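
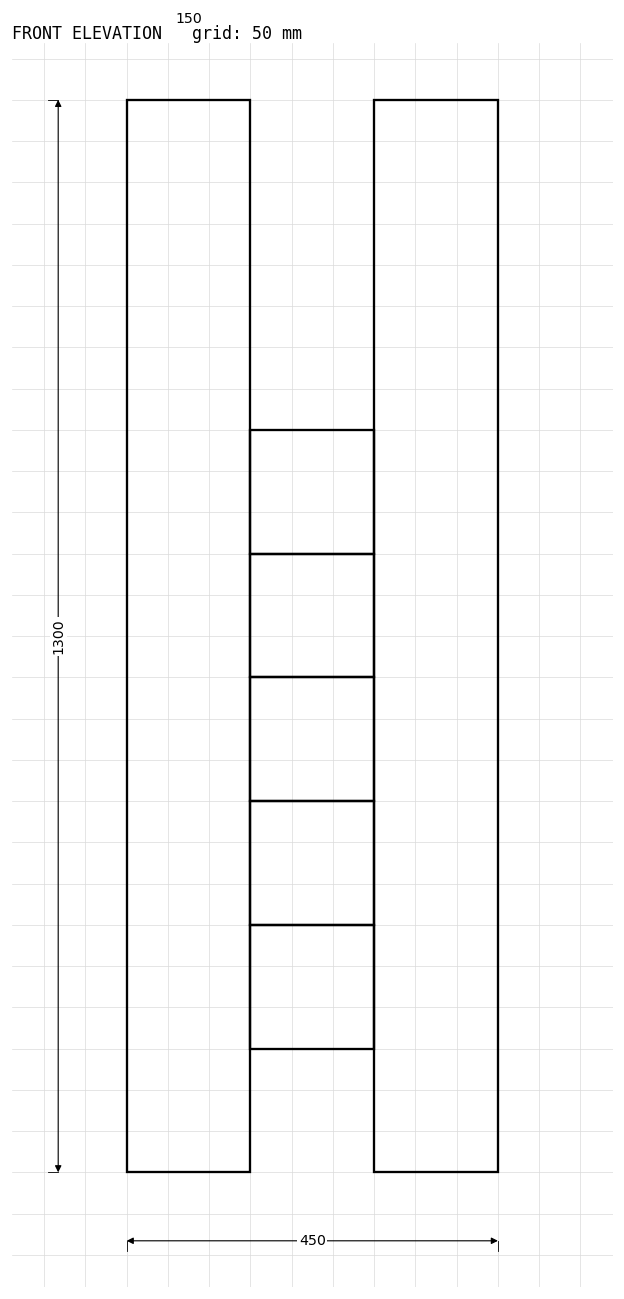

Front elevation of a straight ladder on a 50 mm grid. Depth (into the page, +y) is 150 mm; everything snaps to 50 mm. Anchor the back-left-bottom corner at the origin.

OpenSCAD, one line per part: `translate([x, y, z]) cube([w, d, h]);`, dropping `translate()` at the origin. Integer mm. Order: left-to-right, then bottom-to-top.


cube([150, 150, 1300]);
translate([150, 0, 150]) cube([150, 150, 150]);
translate([150, 0, 300]) cube([150, 150, 150]);
translate([150, 0, 450]) cube([150, 150, 150]);
translate([150, 0, 600]) cube([150, 150, 150]);
translate([150, 0, 750]) cube([150, 150, 150]);
translate([300, 0, 0]) cube([150, 150, 1300]);


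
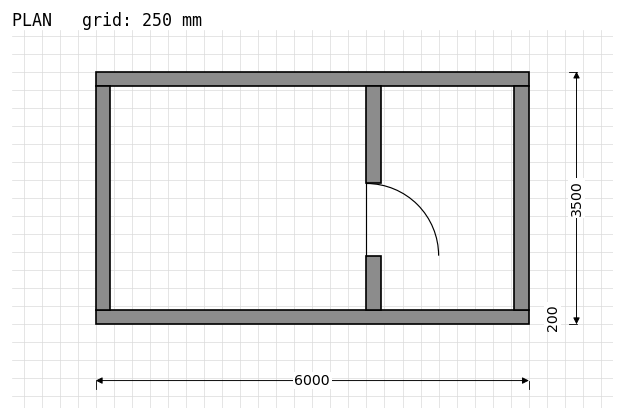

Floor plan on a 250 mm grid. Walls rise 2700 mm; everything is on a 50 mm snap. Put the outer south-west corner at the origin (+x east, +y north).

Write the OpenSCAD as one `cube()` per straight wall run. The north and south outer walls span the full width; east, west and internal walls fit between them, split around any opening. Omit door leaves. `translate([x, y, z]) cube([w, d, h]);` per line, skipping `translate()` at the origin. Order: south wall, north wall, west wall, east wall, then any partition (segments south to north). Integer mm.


cube([6000, 200, 2700]);
translate([0, 3300, 0]) cube([6000, 200, 2700]);
translate([0, 200, 0]) cube([200, 3100, 2700]);
translate([5800, 200, 0]) cube([200, 3100, 2700]);
translate([3750, 200, 0]) cube([200, 750, 2700]);
translate([3750, 1950, 0]) cube([200, 1350, 2700]);


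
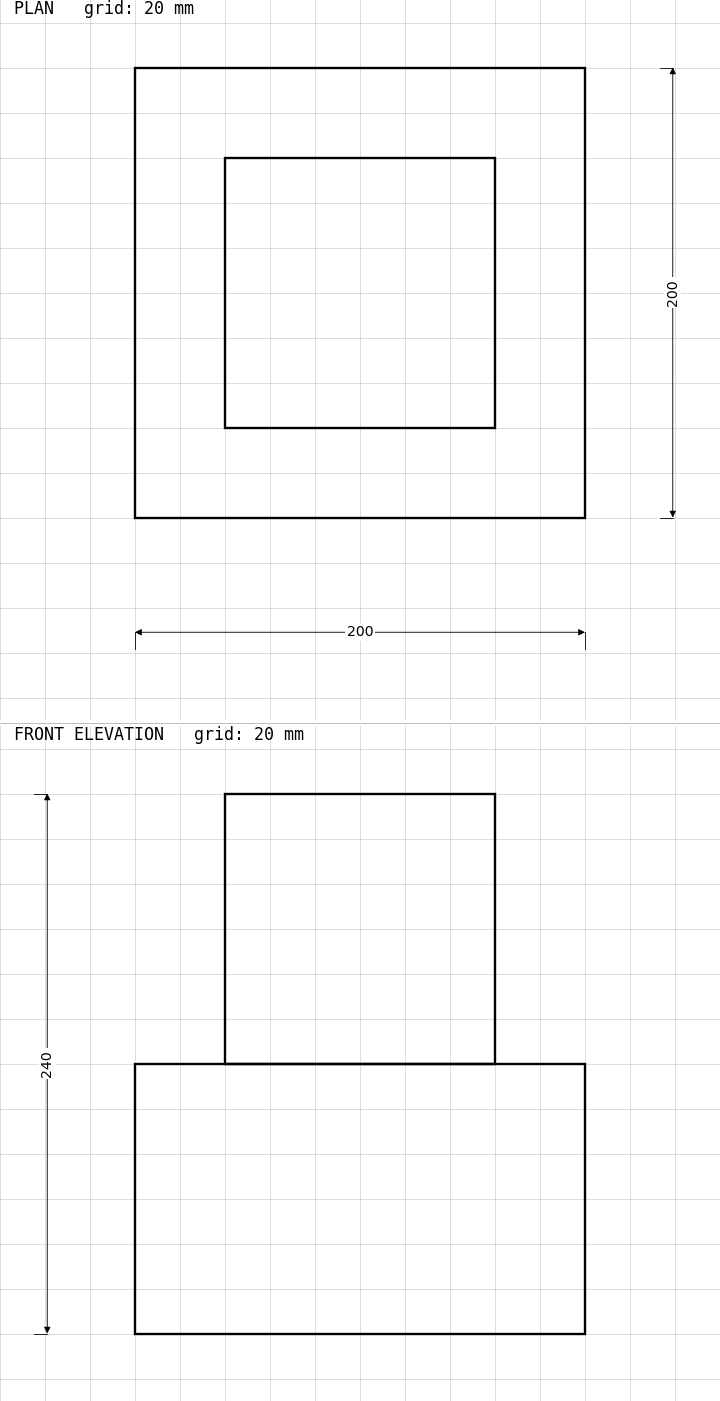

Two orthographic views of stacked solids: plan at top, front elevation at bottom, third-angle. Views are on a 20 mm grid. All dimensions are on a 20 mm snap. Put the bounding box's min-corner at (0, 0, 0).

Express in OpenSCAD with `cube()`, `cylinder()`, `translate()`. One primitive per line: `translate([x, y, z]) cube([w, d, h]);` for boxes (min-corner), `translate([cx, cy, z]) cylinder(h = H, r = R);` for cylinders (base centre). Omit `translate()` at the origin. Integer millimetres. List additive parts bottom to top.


cube([200, 200, 120]);
translate([40, 40, 120]) cube([120, 120, 120]);


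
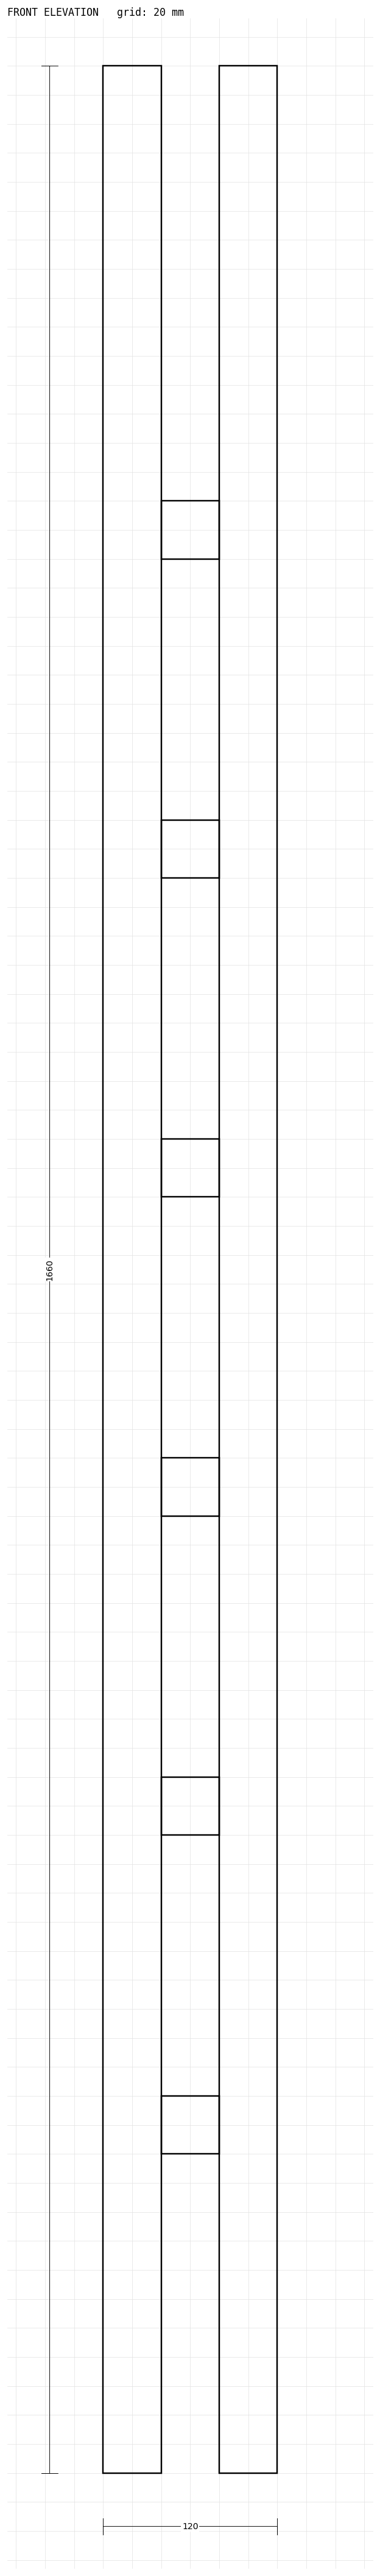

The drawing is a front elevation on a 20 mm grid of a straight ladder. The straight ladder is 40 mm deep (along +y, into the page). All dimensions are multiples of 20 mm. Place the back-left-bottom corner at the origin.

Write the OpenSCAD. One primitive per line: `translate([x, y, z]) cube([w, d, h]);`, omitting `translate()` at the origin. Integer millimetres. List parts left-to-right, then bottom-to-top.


cube([40, 40, 1660]);
translate([40, 0, 220]) cube([40, 40, 40]);
translate([40, 0, 440]) cube([40, 40, 40]);
translate([40, 0, 660]) cube([40, 40, 40]);
translate([40, 0, 880]) cube([40, 40, 40]);
translate([40, 0, 1100]) cube([40, 40, 40]);
translate([40, 0, 1320]) cube([40, 40, 40]);
translate([80, 0, 0]) cube([40, 40, 1660]);


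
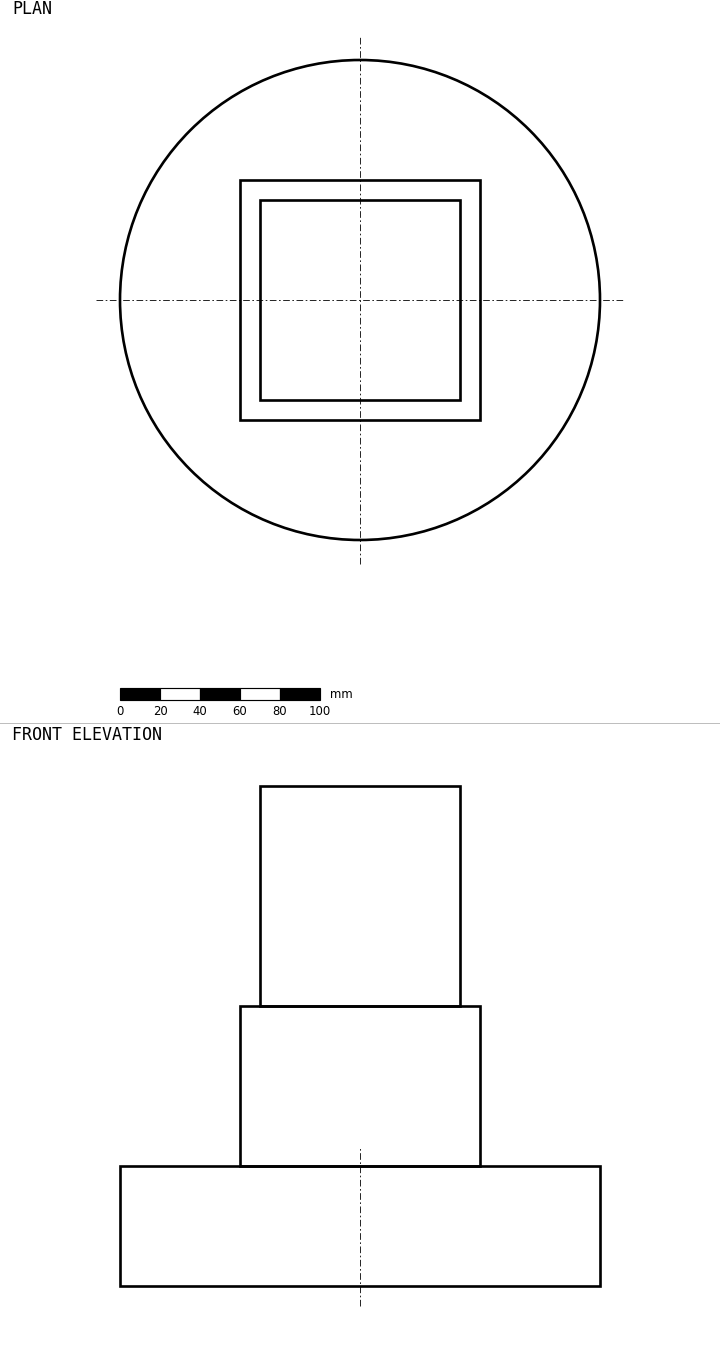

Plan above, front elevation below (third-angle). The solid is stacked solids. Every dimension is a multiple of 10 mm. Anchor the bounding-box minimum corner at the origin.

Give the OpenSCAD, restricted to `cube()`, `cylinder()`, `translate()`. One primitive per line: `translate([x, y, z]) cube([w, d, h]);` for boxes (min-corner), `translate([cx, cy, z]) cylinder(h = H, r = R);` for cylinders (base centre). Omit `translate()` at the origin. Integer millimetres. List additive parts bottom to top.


translate([120, 120, 0]) cylinder(h = 60, r = 120);
translate([60, 60, 60]) cube([120, 120, 80]);
translate([70, 70, 140]) cube([100, 100, 110]);


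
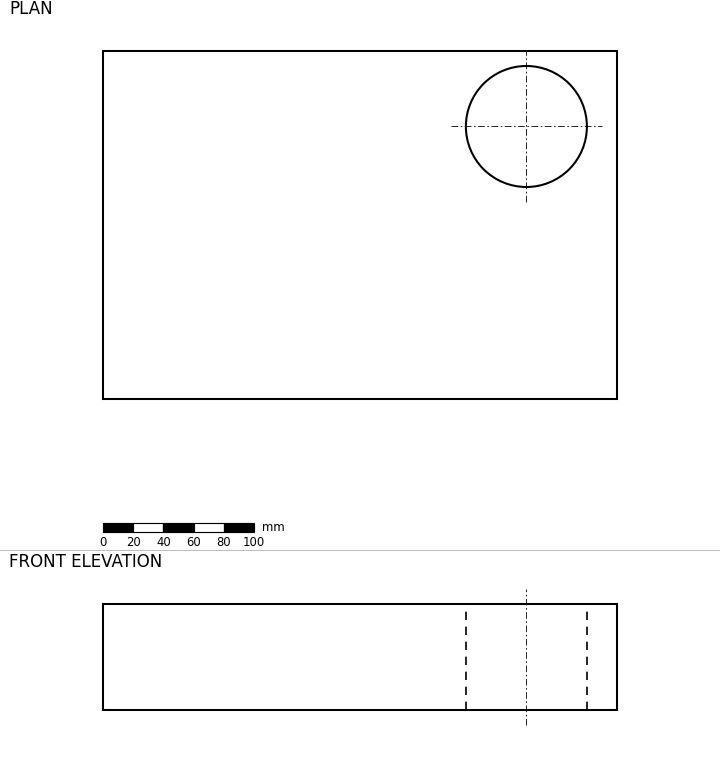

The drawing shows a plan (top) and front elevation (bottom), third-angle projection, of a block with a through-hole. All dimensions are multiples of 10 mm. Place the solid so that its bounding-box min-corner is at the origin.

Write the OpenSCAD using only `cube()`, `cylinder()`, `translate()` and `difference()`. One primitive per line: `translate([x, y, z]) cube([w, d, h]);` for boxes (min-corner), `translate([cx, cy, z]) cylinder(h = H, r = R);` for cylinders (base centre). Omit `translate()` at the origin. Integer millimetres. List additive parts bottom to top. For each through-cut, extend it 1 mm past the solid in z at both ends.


difference() {
  cube([340, 230, 70]);
  translate([280, 180, -1]) cylinder(h = 72, r = 40);
}


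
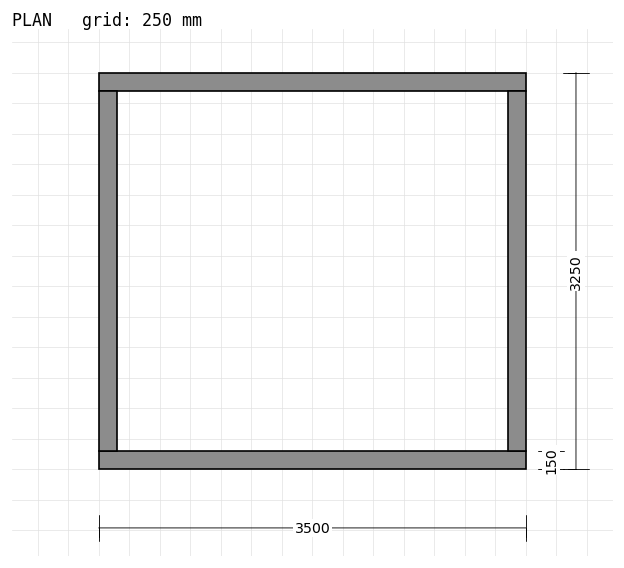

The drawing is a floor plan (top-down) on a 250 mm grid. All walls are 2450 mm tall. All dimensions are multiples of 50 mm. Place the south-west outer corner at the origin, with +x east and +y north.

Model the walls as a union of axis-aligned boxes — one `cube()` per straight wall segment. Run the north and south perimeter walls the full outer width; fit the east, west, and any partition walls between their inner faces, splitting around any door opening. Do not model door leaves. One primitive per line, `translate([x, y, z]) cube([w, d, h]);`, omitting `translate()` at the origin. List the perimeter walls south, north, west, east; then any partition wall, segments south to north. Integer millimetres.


cube([3500, 150, 2450]);
translate([0, 3100, 0]) cube([3500, 150, 2450]);
translate([0, 150, 0]) cube([150, 2950, 2450]);
translate([3350, 150, 0]) cube([150, 2950, 2450]);


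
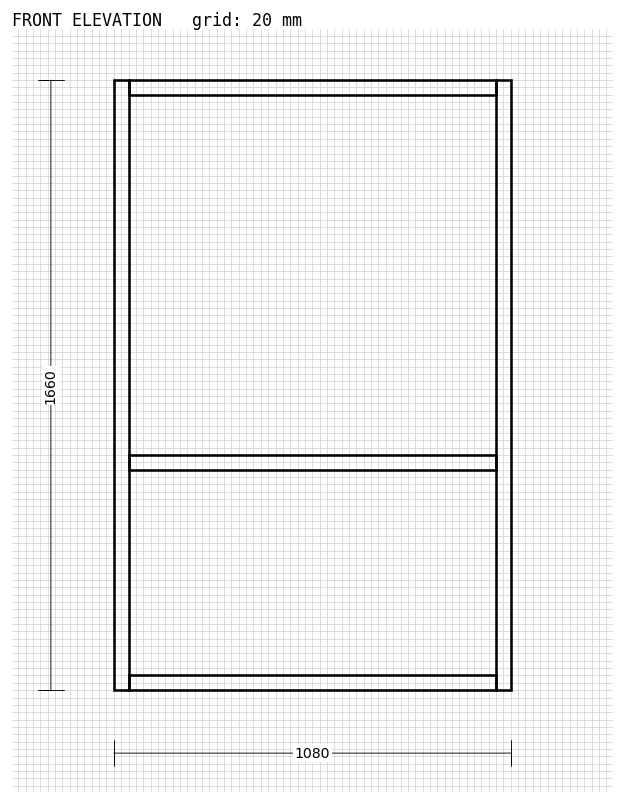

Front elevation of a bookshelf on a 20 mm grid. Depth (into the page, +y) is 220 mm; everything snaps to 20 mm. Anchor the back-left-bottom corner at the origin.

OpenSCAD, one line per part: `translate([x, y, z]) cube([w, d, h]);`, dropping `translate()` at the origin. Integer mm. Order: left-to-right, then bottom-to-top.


cube([40, 220, 1660]);
translate([40, 0, 0]) cube([1000, 220, 40]);
translate([40, 0, 600]) cube([1000, 220, 40]);
translate([40, 0, 1620]) cube([1000, 220, 40]);
translate([1040, 0, 0]) cube([40, 220, 1660]);


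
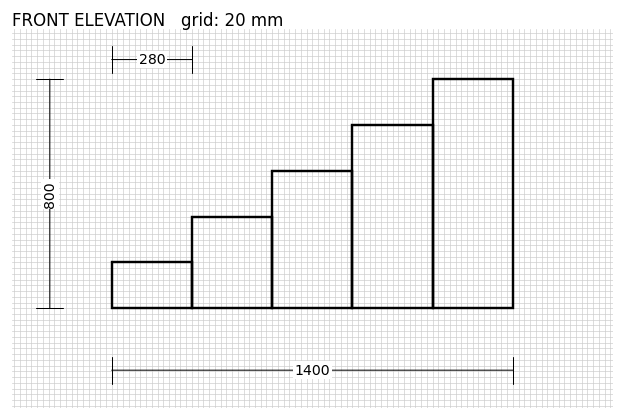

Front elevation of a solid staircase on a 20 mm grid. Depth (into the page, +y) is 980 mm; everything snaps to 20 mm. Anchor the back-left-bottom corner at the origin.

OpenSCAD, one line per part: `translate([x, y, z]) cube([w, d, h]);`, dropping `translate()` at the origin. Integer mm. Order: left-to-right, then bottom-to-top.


cube([280, 980, 160]);
translate([280, 0, 0]) cube([280, 980, 320]);
translate([560, 0, 0]) cube([280, 980, 480]);
translate([840, 0, 0]) cube([280, 980, 640]);
translate([1120, 0, 0]) cube([280, 980, 800]);


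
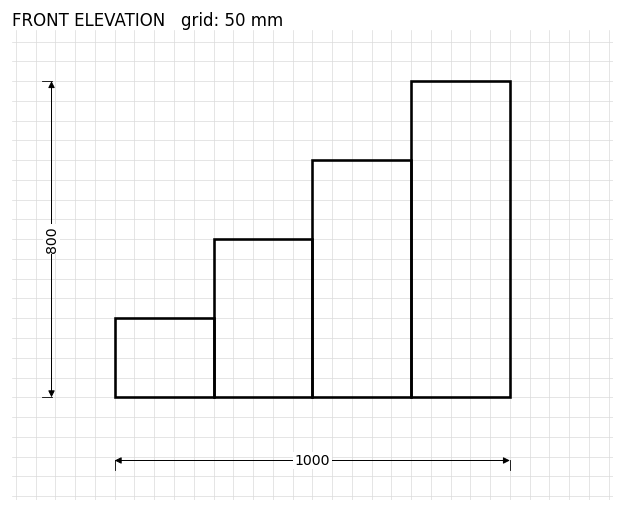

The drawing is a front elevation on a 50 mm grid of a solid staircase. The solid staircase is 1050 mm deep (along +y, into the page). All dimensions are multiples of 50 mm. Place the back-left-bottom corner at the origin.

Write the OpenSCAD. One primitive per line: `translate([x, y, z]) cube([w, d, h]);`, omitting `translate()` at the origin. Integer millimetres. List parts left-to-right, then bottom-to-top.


cube([250, 1050, 200]);
translate([250, 0, 0]) cube([250, 1050, 400]);
translate([500, 0, 0]) cube([250, 1050, 600]);
translate([750, 0, 0]) cube([250, 1050, 800]);


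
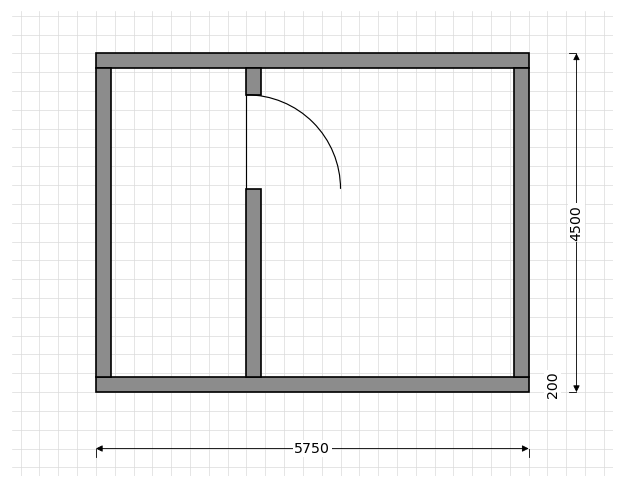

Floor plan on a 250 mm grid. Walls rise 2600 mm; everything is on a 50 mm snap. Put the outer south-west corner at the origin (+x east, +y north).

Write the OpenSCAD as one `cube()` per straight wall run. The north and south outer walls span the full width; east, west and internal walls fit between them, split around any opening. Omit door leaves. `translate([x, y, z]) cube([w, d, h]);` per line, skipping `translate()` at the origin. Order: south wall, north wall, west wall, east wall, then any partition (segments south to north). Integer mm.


cube([5750, 200, 2600]);
translate([0, 4300, 0]) cube([5750, 200, 2600]);
translate([0, 200, 0]) cube([200, 4100, 2600]);
translate([5550, 200, 0]) cube([200, 4100, 2600]);
translate([2000, 200, 0]) cube([200, 2500, 2600]);
translate([2000, 3950, 0]) cube([200, 350, 2600]);


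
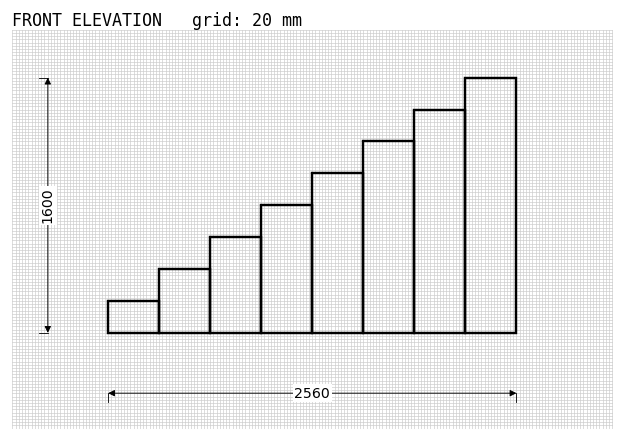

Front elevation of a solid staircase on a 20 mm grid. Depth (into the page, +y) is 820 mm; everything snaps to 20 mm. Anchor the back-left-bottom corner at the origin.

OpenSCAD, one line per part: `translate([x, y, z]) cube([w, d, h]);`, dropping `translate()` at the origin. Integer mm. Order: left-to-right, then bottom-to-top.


cube([320, 820, 200]);
translate([320, 0, 0]) cube([320, 820, 400]);
translate([640, 0, 0]) cube([320, 820, 600]);
translate([960, 0, 0]) cube([320, 820, 800]);
translate([1280, 0, 0]) cube([320, 820, 1000]);
translate([1600, 0, 0]) cube([320, 820, 1200]);
translate([1920, 0, 0]) cube([320, 820, 1400]);
translate([2240, 0, 0]) cube([320, 820, 1600]);


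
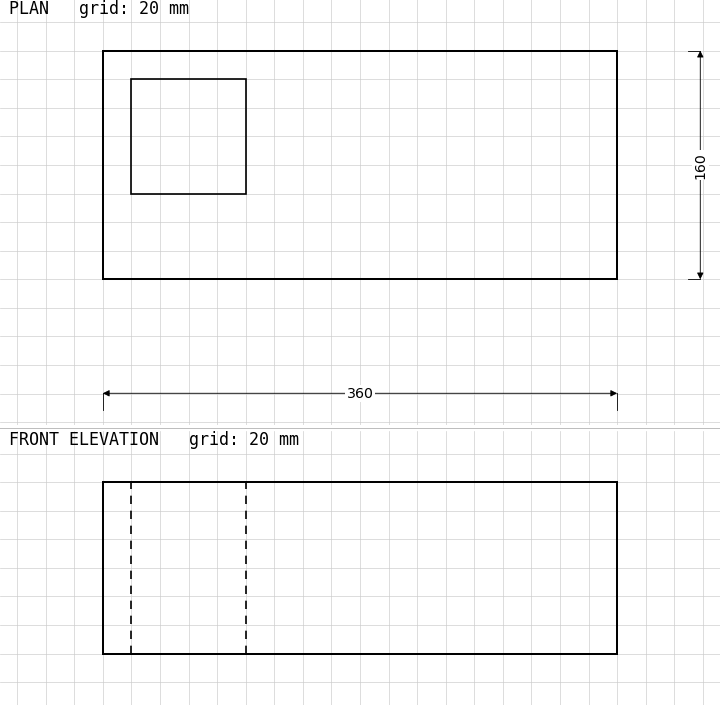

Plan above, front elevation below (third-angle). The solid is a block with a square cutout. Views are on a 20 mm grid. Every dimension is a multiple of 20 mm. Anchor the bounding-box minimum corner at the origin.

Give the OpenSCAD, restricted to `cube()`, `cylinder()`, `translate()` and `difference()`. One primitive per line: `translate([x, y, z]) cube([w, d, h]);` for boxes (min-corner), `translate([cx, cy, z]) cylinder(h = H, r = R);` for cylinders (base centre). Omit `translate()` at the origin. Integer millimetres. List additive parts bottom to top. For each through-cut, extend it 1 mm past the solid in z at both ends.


difference() {
  cube([360, 160, 120]);
  translate([20, 60, -1]) cube([80, 80, 122]);
}


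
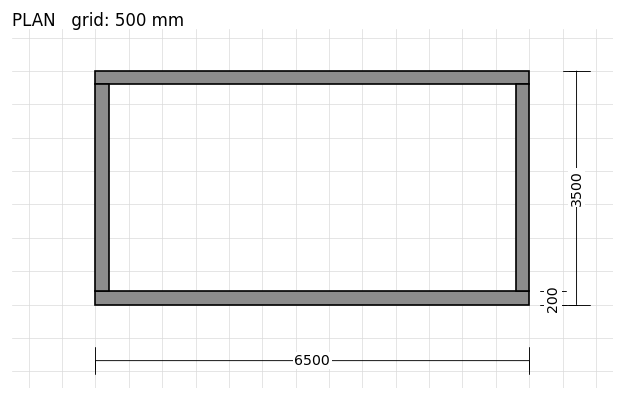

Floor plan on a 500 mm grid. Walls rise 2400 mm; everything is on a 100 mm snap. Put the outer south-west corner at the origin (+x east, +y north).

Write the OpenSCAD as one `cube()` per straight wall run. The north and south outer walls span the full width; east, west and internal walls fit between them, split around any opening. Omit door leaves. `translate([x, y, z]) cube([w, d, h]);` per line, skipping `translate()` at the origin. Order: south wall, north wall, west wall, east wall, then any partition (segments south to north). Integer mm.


cube([6500, 200, 2400]);
translate([0, 3300, 0]) cube([6500, 200, 2400]);
translate([0, 200, 0]) cube([200, 3100, 2400]);
translate([6300, 200, 0]) cube([200, 3100, 2400]);


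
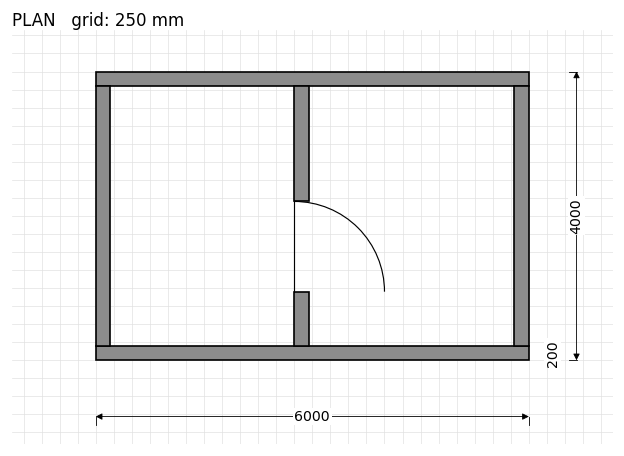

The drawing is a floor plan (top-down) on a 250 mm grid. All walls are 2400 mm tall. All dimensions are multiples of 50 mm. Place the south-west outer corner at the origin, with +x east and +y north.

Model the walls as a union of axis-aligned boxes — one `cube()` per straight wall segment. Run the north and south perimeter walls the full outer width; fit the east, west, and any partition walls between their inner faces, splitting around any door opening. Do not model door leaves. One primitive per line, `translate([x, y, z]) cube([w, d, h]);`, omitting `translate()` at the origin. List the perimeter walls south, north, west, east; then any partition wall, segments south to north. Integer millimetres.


cube([6000, 200, 2400]);
translate([0, 3800, 0]) cube([6000, 200, 2400]);
translate([0, 200, 0]) cube([200, 3600, 2400]);
translate([5800, 200, 0]) cube([200, 3600, 2400]);
translate([2750, 200, 0]) cube([200, 750, 2400]);
translate([2750, 2200, 0]) cube([200, 1600, 2400]);


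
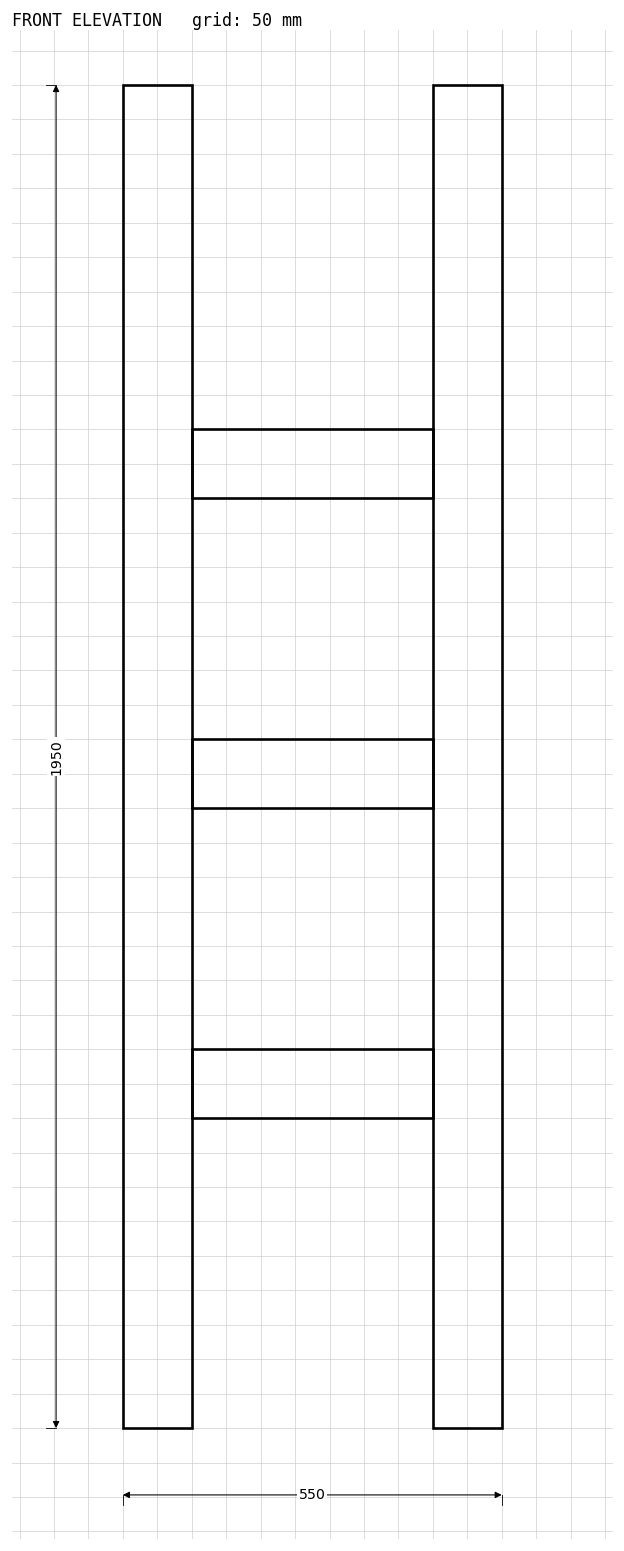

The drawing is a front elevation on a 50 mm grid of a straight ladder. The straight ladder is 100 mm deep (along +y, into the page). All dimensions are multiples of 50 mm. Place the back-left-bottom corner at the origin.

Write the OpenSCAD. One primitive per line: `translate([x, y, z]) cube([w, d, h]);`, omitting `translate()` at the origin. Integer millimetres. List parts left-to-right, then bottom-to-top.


cube([100, 100, 1950]);
translate([100, 0, 450]) cube([350, 100, 100]);
translate([100, 0, 900]) cube([350, 100, 100]);
translate([100, 0, 1350]) cube([350, 100, 100]);
translate([450, 0, 0]) cube([100, 100, 1950]);


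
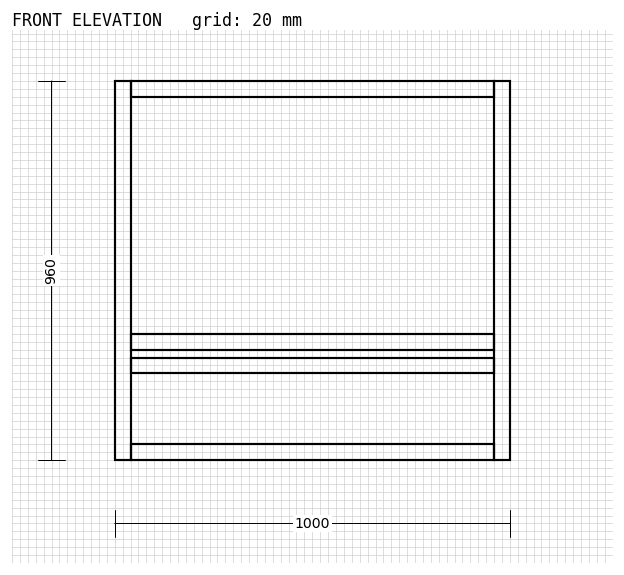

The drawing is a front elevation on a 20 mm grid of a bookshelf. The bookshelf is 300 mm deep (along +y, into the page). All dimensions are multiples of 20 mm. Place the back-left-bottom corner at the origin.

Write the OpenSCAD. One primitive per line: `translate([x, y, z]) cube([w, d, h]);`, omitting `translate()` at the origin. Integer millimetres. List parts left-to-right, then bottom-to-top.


cube([40, 300, 960]);
translate([40, 0, 0]) cube([920, 300, 40]);
translate([40, 0, 220]) cube([920, 300, 40]);
translate([40, 0, 280]) cube([920, 300, 40]);
translate([40, 0, 920]) cube([920, 300, 40]);
translate([960, 0, 0]) cube([40, 300, 960]);


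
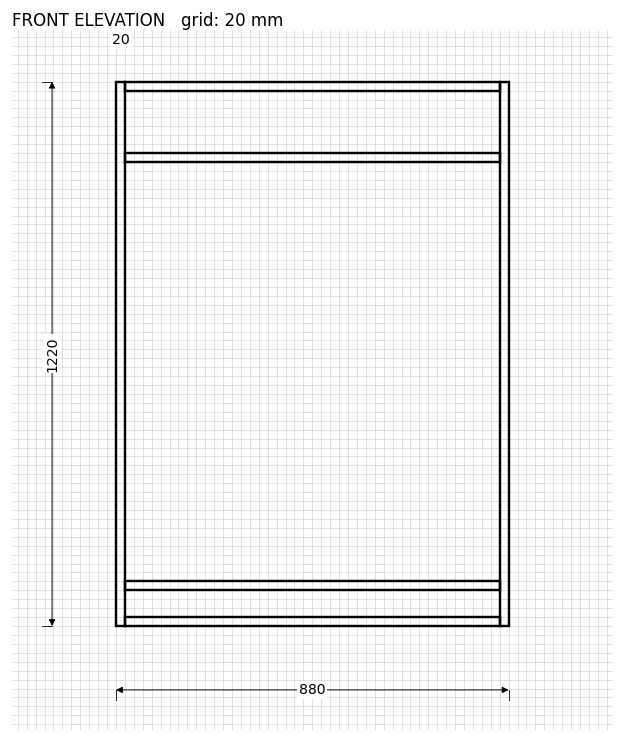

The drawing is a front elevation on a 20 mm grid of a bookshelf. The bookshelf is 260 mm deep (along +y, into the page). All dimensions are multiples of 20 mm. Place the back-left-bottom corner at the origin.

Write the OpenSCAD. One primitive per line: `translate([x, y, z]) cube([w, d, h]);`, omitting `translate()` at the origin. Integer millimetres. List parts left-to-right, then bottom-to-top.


cube([20, 260, 1220]);
translate([20, 0, 0]) cube([840, 260, 20]);
translate([20, 0, 80]) cube([840, 260, 20]);
translate([20, 0, 1040]) cube([840, 260, 20]);
translate([20, 0, 1200]) cube([840, 260, 20]);
translate([860, 0, 0]) cube([20, 260, 1220]);


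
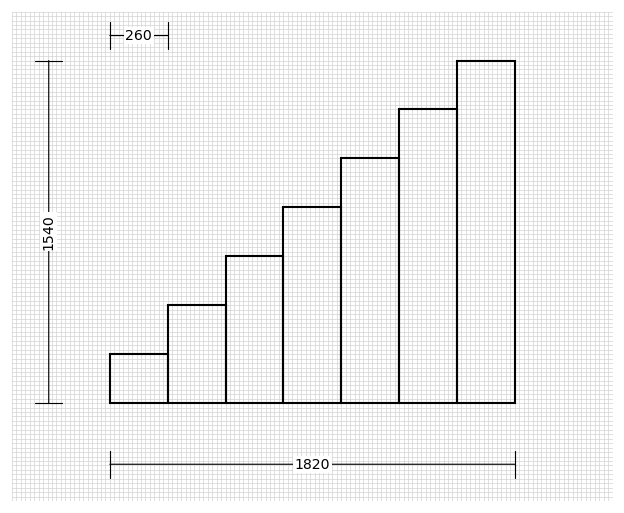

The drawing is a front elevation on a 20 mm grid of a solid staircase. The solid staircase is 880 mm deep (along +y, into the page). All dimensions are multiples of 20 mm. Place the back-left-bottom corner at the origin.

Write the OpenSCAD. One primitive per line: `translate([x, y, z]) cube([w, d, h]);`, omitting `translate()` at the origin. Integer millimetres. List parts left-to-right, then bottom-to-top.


cube([260, 880, 220]);
translate([260, 0, 0]) cube([260, 880, 440]);
translate([520, 0, 0]) cube([260, 880, 660]);
translate([780, 0, 0]) cube([260, 880, 880]);
translate([1040, 0, 0]) cube([260, 880, 1100]);
translate([1300, 0, 0]) cube([260, 880, 1320]);
translate([1560, 0, 0]) cube([260, 880, 1540]);


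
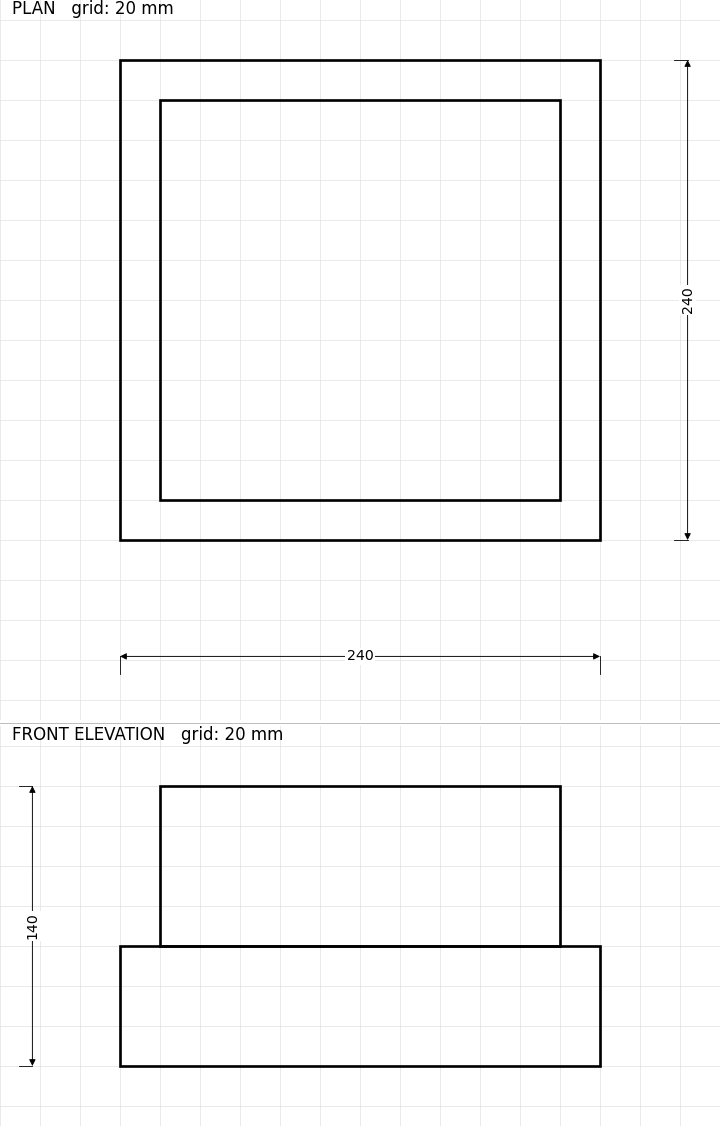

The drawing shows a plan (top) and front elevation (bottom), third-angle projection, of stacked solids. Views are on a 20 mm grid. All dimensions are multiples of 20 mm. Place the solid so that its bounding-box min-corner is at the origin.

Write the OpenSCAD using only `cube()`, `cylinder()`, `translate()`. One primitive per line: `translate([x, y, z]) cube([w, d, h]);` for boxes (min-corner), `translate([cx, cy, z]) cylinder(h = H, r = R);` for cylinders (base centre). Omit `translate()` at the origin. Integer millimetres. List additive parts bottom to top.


cube([240, 240, 60]);
translate([20, 20, 60]) cube([200, 200, 80]);


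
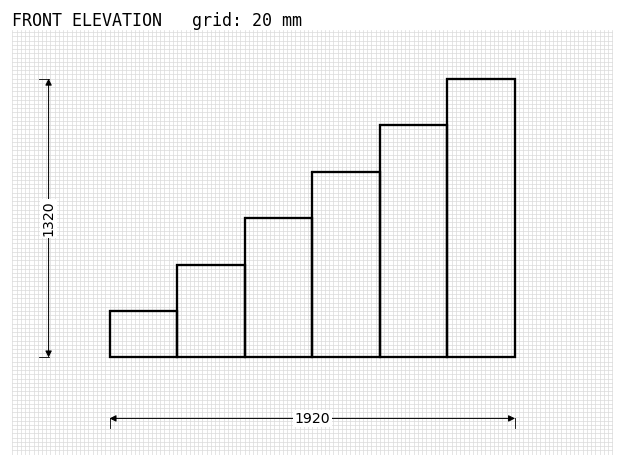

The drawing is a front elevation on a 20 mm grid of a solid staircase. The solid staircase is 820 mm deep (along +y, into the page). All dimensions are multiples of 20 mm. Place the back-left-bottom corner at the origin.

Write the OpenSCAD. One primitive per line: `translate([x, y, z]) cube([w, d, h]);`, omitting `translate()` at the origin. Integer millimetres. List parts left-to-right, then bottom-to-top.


cube([320, 820, 220]);
translate([320, 0, 0]) cube([320, 820, 440]);
translate([640, 0, 0]) cube([320, 820, 660]);
translate([960, 0, 0]) cube([320, 820, 880]);
translate([1280, 0, 0]) cube([320, 820, 1100]);
translate([1600, 0, 0]) cube([320, 820, 1320]);


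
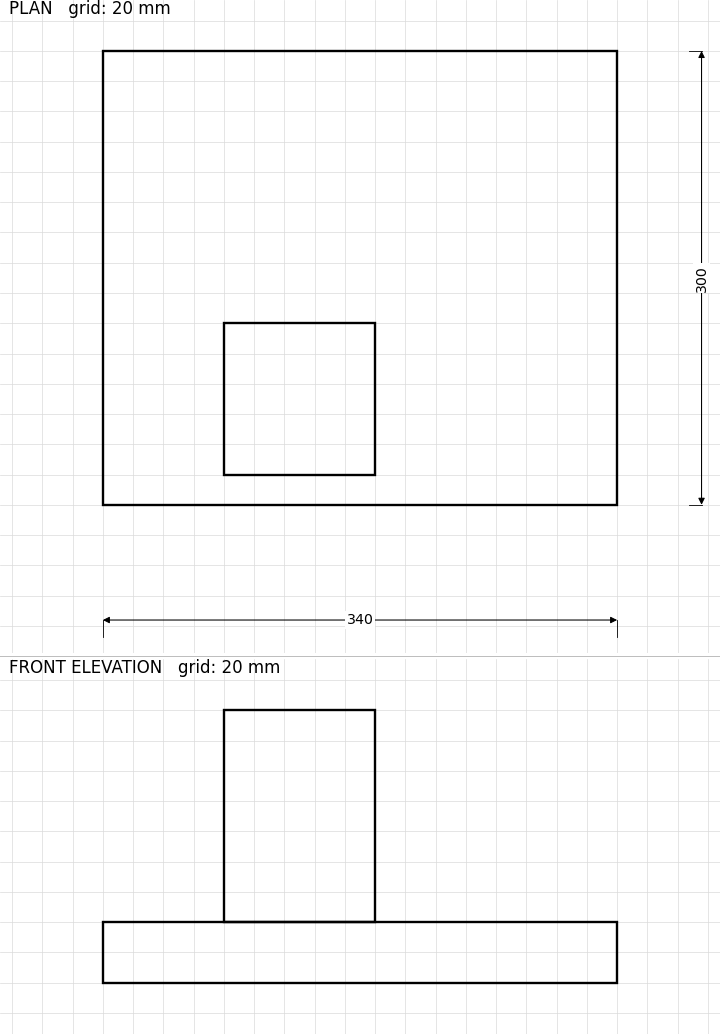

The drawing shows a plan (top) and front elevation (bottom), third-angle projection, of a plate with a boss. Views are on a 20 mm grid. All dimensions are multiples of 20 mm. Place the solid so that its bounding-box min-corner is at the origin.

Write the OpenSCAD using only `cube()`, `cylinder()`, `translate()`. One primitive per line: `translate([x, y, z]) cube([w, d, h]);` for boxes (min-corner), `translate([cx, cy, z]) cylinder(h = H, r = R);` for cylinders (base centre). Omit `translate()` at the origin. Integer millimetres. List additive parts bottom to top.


cube([340, 300, 40]);
translate([80, 20, 40]) cube([100, 100, 140]);


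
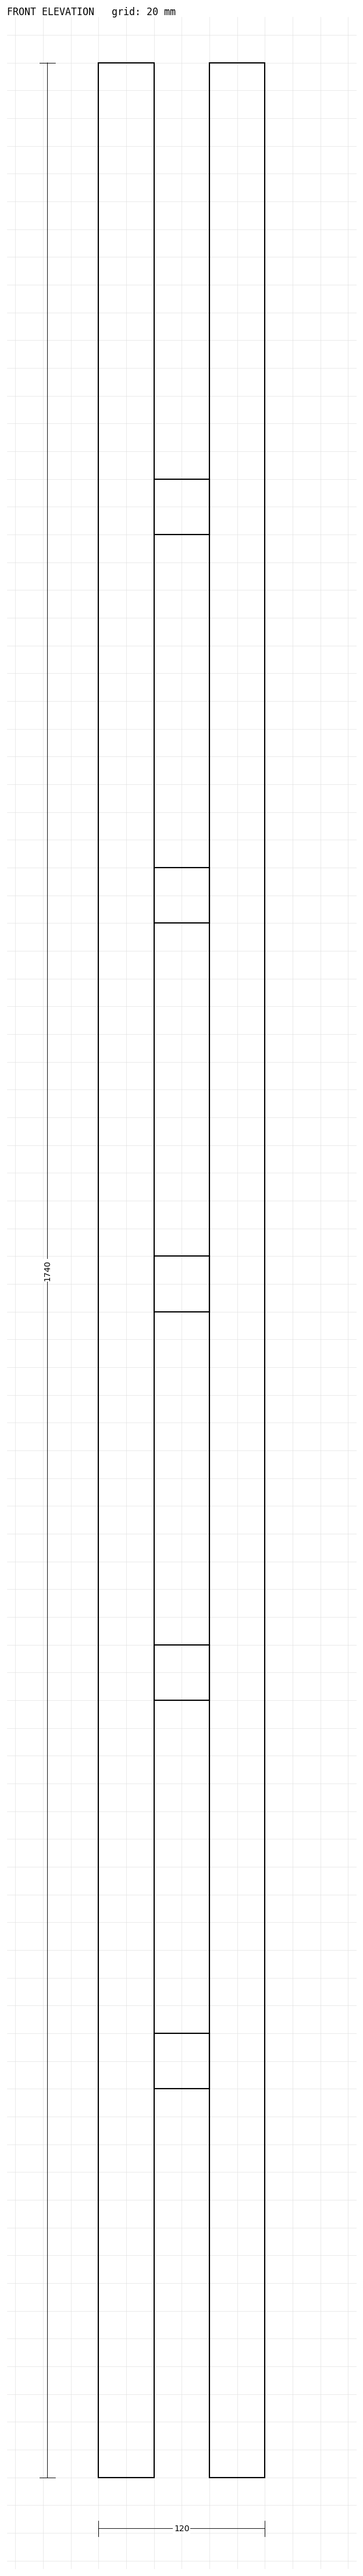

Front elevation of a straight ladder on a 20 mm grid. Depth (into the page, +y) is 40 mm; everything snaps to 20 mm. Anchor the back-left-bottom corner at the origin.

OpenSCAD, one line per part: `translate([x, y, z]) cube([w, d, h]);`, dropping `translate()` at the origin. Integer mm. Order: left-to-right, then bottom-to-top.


cube([40, 40, 1740]);
translate([40, 0, 280]) cube([40, 40, 40]);
translate([40, 0, 560]) cube([40, 40, 40]);
translate([40, 0, 840]) cube([40, 40, 40]);
translate([40, 0, 1120]) cube([40, 40, 40]);
translate([40, 0, 1400]) cube([40, 40, 40]);
translate([80, 0, 0]) cube([40, 40, 1740]);


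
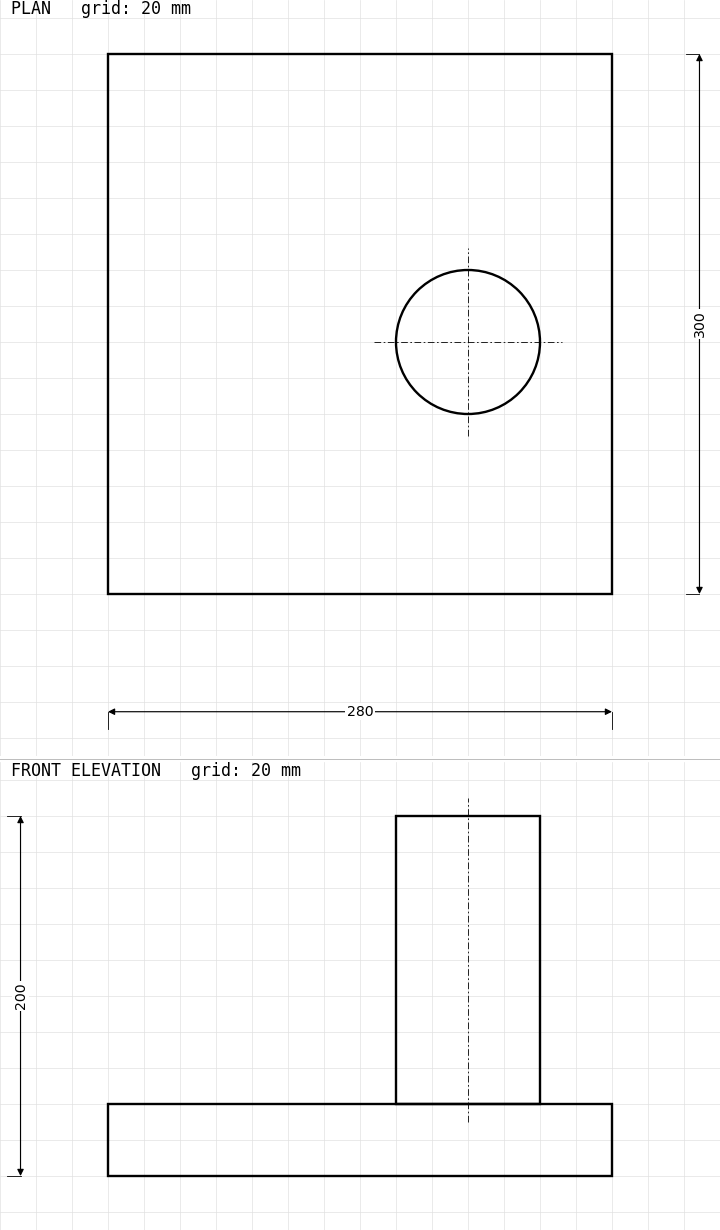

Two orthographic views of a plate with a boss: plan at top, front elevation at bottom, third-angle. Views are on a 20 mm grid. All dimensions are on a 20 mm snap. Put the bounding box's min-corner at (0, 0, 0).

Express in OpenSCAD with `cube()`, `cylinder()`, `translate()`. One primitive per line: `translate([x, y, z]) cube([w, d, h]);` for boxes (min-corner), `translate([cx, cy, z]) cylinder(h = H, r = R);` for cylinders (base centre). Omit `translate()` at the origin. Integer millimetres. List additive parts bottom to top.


cube([280, 300, 40]);
translate([200, 140, 40]) cylinder(h = 160, r = 40);


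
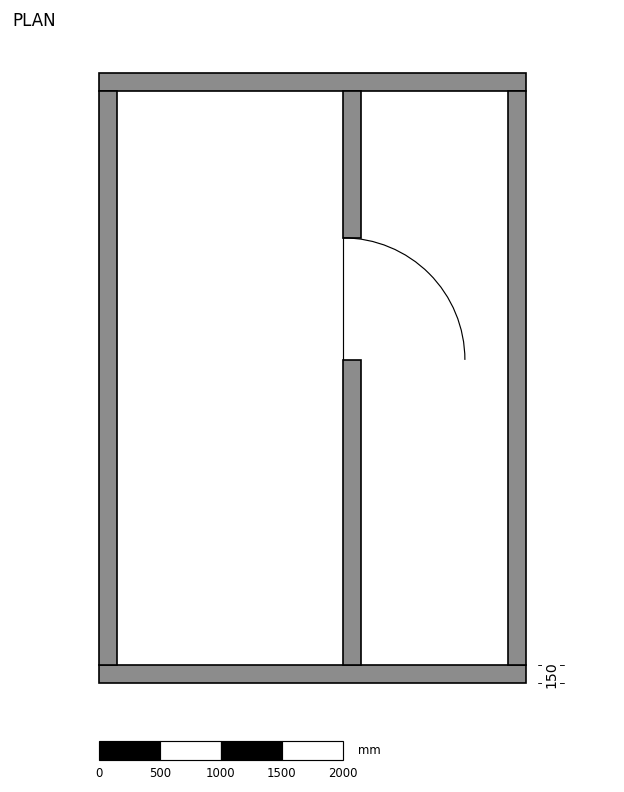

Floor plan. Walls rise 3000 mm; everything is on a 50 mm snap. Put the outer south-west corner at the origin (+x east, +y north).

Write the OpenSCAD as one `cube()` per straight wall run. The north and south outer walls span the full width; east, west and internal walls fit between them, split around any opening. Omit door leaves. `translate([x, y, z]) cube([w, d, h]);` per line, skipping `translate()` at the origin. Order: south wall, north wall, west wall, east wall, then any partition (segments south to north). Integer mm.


cube([3500, 150, 3000]);
translate([0, 4850, 0]) cube([3500, 150, 3000]);
translate([0, 150, 0]) cube([150, 4700, 3000]);
translate([3350, 150, 0]) cube([150, 4700, 3000]);
translate([2000, 150, 0]) cube([150, 2500, 3000]);
translate([2000, 3650, 0]) cube([150, 1200, 3000]);


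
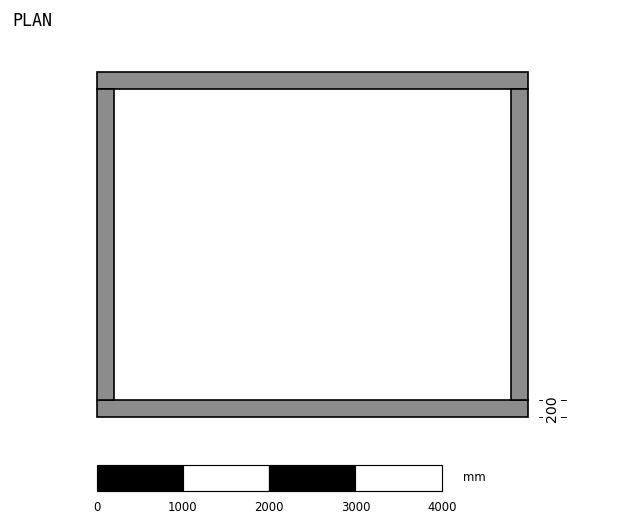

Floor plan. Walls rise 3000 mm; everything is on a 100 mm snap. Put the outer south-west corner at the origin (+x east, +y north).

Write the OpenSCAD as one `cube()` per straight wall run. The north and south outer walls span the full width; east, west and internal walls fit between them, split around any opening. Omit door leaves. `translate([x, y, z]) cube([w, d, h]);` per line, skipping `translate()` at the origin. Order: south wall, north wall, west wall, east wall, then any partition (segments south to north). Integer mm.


cube([5000, 200, 3000]);
translate([0, 3800, 0]) cube([5000, 200, 3000]);
translate([0, 200, 0]) cube([200, 3600, 3000]);
translate([4800, 200, 0]) cube([200, 3600, 3000]);


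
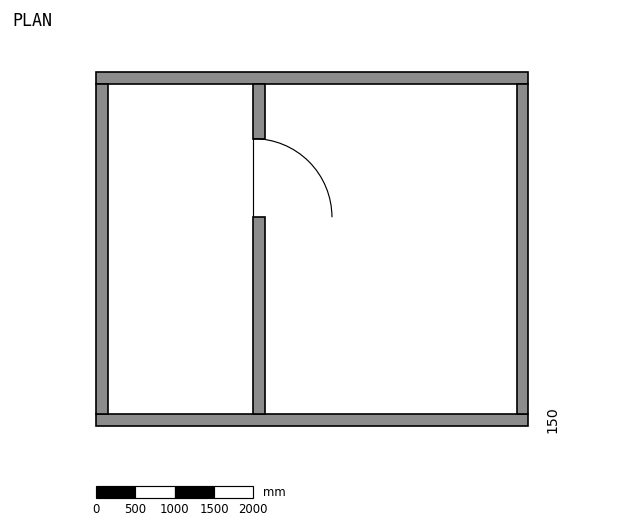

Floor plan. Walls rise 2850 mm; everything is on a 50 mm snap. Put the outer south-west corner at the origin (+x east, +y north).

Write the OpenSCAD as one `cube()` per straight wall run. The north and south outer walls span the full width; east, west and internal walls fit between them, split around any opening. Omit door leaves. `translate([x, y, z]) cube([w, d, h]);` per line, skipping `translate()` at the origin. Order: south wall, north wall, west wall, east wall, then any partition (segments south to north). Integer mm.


cube([5500, 150, 2850]);
translate([0, 4350, 0]) cube([5500, 150, 2850]);
translate([0, 150, 0]) cube([150, 4200, 2850]);
translate([5350, 150, 0]) cube([150, 4200, 2850]);
translate([2000, 150, 0]) cube([150, 2500, 2850]);
translate([2000, 3650, 0]) cube([150, 700, 2850]);


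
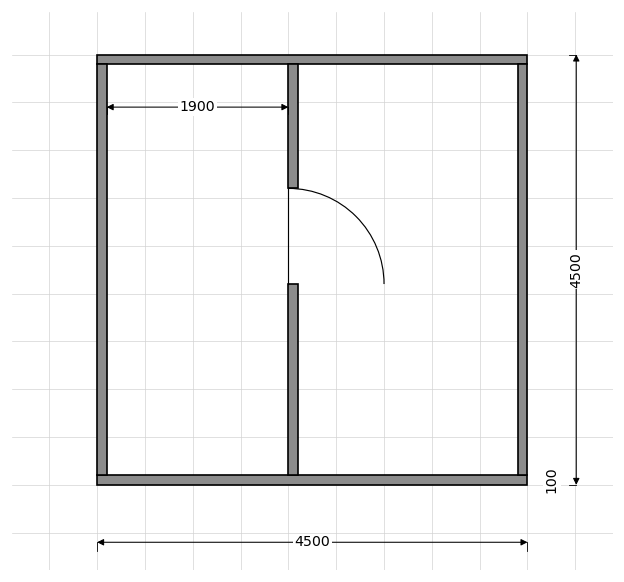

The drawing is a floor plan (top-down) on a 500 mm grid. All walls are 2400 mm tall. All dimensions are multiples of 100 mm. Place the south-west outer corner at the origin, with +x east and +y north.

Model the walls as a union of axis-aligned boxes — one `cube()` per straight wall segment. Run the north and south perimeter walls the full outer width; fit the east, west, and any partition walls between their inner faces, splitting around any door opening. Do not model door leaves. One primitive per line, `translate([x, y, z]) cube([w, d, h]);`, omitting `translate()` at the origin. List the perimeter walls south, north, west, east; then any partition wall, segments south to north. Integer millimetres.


cube([4500, 100, 2400]);
translate([0, 4400, 0]) cube([4500, 100, 2400]);
translate([0, 100, 0]) cube([100, 4300, 2400]);
translate([4400, 100, 0]) cube([100, 4300, 2400]);
translate([2000, 100, 0]) cube([100, 2000, 2400]);
translate([2000, 3100, 0]) cube([100, 1300, 2400]);


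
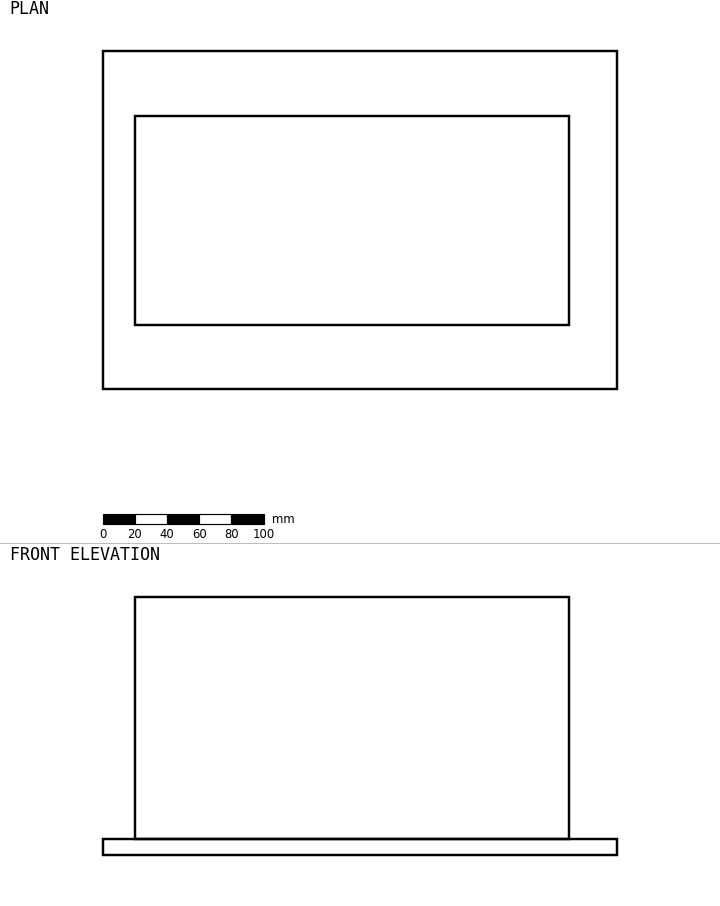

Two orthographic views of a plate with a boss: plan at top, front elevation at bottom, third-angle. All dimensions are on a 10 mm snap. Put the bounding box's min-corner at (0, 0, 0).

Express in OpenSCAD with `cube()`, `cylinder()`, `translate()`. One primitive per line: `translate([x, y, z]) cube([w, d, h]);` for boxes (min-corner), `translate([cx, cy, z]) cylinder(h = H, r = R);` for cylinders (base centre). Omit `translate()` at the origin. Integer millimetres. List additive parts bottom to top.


cube([320, 210, 10]);
translate([20, 40, 10]) cube([270, 130, 150]);


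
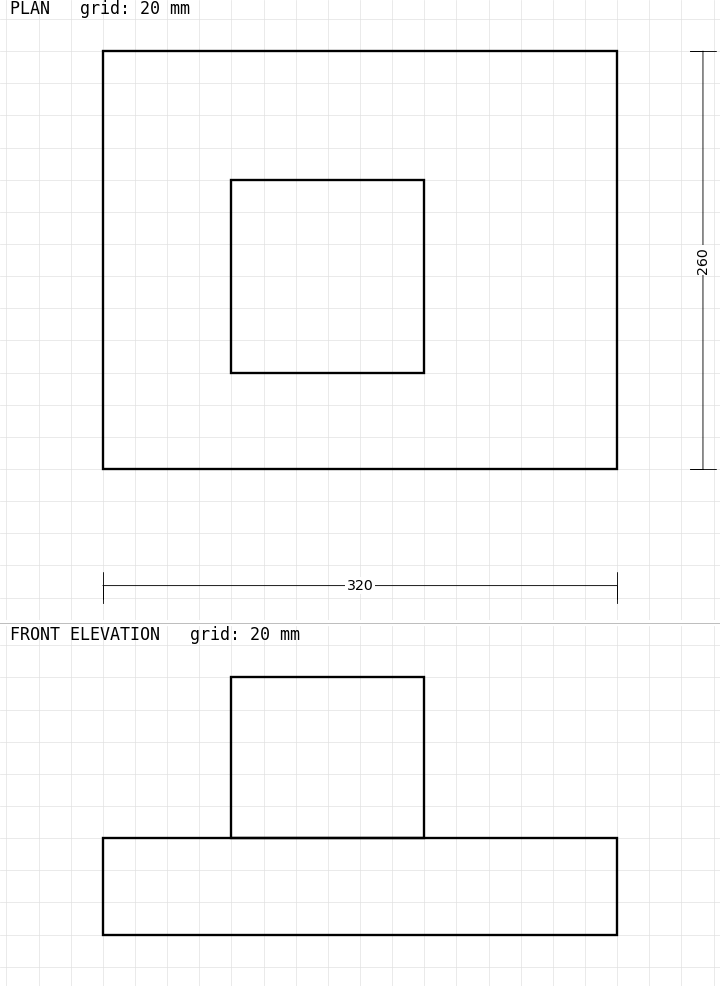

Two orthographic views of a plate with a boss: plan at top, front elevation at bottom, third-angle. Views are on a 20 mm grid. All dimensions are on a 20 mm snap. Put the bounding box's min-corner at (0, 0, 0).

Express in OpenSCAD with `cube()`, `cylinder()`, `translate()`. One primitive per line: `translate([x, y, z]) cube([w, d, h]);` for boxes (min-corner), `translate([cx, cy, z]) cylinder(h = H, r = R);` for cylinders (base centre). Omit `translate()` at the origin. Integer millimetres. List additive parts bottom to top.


cube([320, 260, 60]);
translate([80, 60, 60]) cube([120, 120, 100]);


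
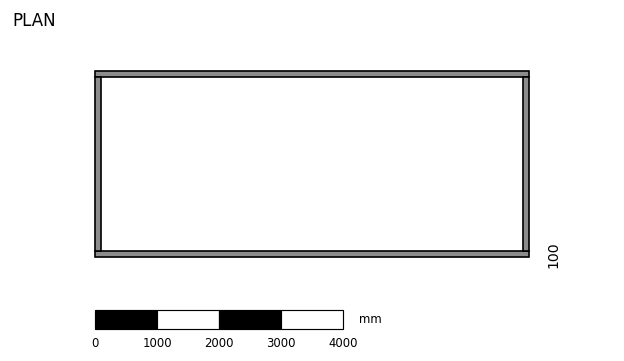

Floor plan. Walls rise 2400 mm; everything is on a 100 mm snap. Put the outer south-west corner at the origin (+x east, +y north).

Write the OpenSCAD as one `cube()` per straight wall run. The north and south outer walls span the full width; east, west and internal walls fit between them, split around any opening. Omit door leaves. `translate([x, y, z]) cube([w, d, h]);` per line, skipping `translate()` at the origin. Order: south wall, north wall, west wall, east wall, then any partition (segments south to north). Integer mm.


cube([7000, 100, 2400]);
translate([0, 2900, 0]) cube([7000, 100, 2400]);
translate([0, 100, 0]) cube([100, 2800, 2400]);
translate([6900, 100, 0]) cube([100, 2800, 2400]);


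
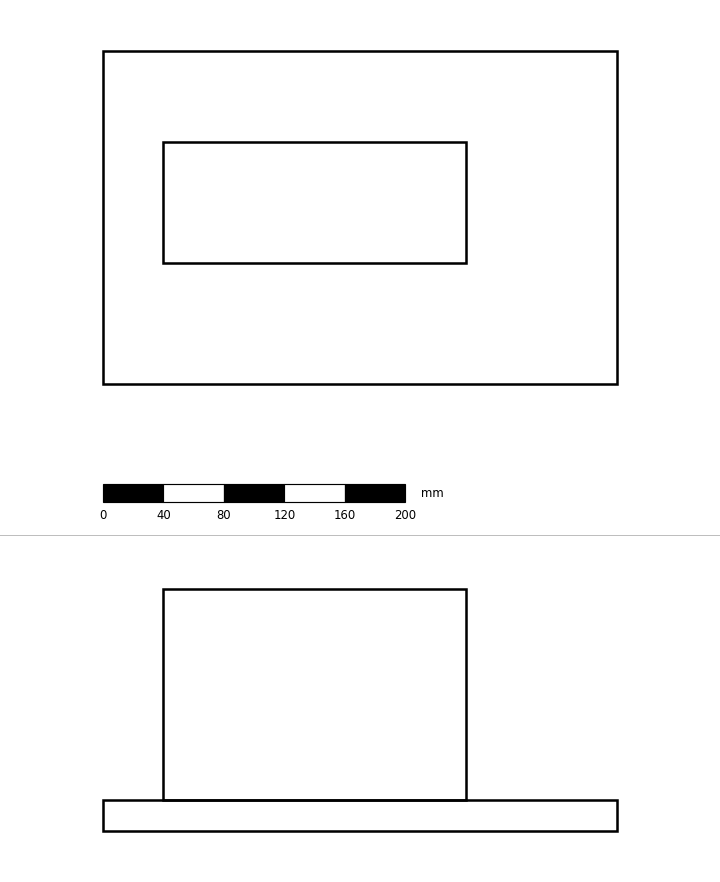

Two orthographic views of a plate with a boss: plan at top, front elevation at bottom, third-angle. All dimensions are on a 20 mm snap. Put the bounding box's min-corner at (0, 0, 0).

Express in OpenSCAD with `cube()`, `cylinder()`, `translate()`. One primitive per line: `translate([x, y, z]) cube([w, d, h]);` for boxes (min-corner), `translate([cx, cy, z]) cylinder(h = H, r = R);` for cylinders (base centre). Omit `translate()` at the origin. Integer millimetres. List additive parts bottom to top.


cube([340, 220, 20]);
translate([40, 80, 20]) cube([200, 80, 140]);


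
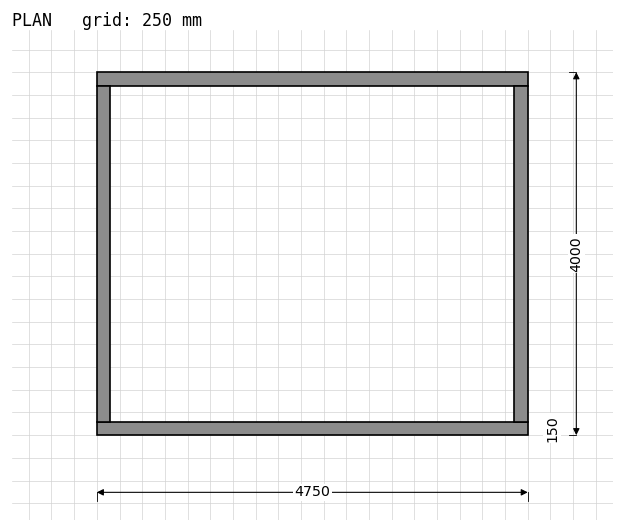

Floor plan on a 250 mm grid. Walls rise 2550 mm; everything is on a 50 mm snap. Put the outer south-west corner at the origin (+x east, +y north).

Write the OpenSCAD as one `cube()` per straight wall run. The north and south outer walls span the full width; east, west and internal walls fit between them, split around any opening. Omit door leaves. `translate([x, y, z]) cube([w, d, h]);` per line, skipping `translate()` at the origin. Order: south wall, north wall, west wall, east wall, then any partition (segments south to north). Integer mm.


cube([4750, 150, 2550]);
translate([0, 3850, 0]) cube([4750, 150, 2550]);
translate([0, 150, 0]) cube([150, 3700, 2550]);
translate([4600, 150, 0]) cube([150, 3700, 2550]);


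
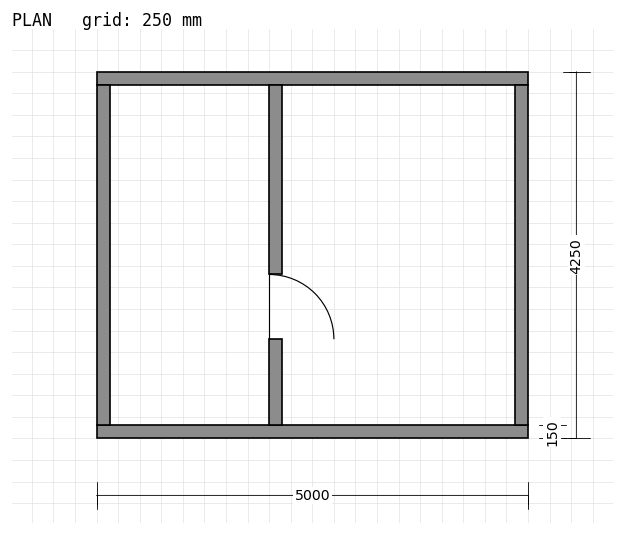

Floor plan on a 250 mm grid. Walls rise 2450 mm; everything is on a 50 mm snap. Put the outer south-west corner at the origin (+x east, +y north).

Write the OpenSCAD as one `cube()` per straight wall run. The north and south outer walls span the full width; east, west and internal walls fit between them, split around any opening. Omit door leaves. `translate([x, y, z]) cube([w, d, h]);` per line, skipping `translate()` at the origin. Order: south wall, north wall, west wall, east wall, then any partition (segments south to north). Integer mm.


cube([5000, 150, 2450]);
translate([0, 4100, 0]) cube([5000, 150, 2450]);
translate([0, 150, 0]) cube([150, 3950, 2450]);
translate([4850, 150, 0]) cube([150, 3950, 2450]);
translate([2000, 150, 0]) cube([150, 1000, 2450]);
translate([2000, 1900, 0]) cube([150, 2200, 2450]);


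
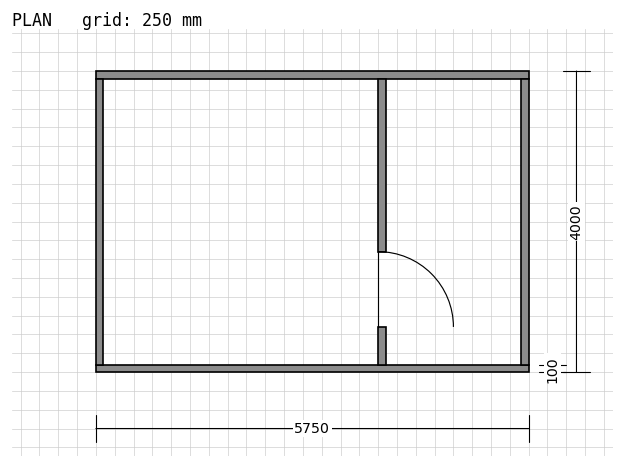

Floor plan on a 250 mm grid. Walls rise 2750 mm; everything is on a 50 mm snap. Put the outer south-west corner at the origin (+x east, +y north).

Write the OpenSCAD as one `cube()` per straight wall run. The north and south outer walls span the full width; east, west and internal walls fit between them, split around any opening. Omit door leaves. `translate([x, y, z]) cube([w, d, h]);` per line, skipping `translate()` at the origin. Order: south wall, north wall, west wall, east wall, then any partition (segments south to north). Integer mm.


cube([5750, 100, 2750]);
translate([0, 3900, 0]) cube([5750, 100, 2750]);
translate([0, 100, 0]) cube([100, 3800, 2750]);
translate([5650, 100, 0]) cube([100, 3800, 2750]);
translate([3750, 100, 0]) cube([100, 500, 2750]);
translate([3750, 1600, 0]) cube([100, 2300, 2750]);


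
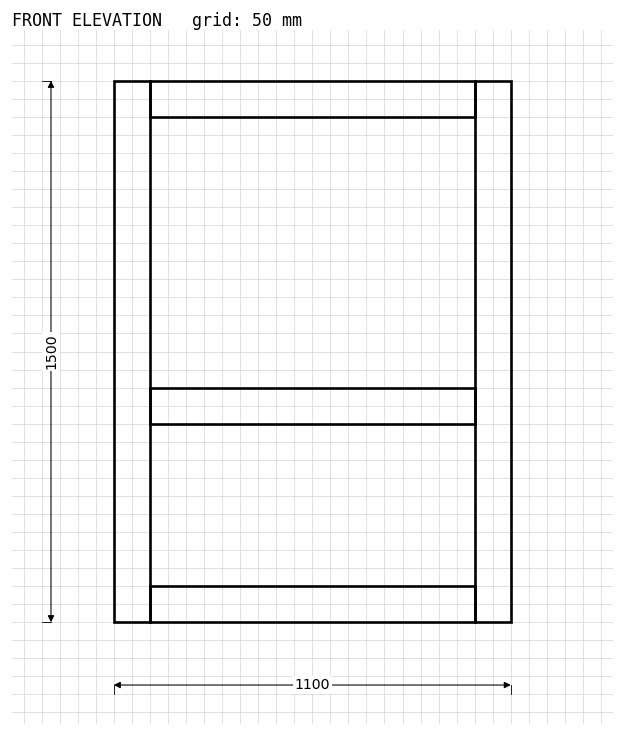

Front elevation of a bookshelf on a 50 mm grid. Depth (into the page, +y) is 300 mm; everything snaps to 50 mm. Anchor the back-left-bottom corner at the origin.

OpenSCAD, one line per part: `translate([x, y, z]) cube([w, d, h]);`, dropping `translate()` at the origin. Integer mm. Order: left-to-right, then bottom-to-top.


cube([100, 300, 1500]);
translate([100, 0, 0]) cube([900, 300, 100]);
translate([100, 0, 550]) cube([900, 300, 100]);
translate([100, 0, 1400]) cube([900, 300, 100]);
translate([1000, 0, 0]) cube([100, 300, 1500]);


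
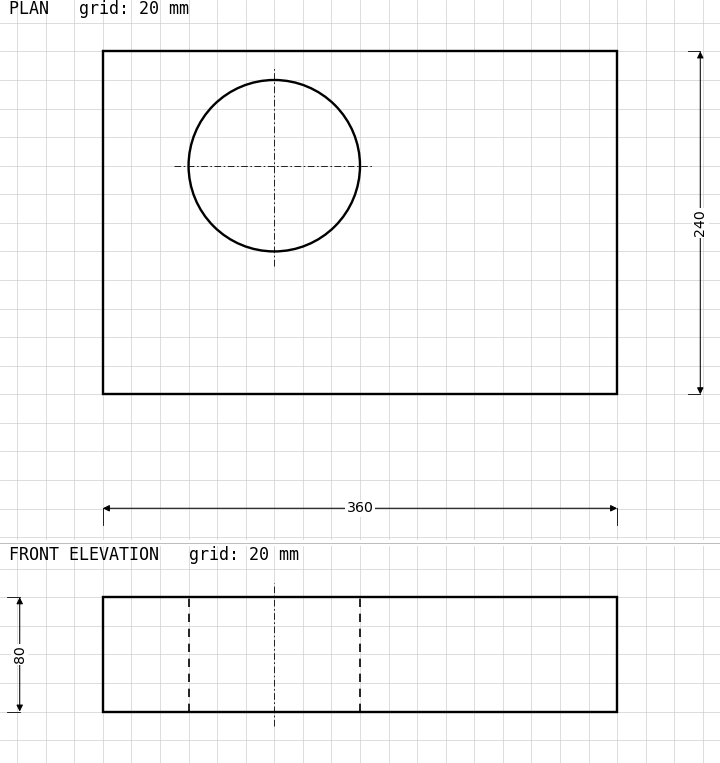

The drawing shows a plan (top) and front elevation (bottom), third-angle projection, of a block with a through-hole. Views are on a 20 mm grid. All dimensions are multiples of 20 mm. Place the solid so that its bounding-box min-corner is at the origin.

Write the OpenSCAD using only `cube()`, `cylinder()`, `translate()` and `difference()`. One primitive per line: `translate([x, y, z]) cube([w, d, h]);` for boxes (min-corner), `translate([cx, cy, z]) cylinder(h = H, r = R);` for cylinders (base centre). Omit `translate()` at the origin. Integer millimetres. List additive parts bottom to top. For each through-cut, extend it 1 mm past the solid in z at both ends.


difference() {
  cube([360, 240, 80]);
  translate([120, 160, -1]) cylinder(h = 82, r = 60);
}


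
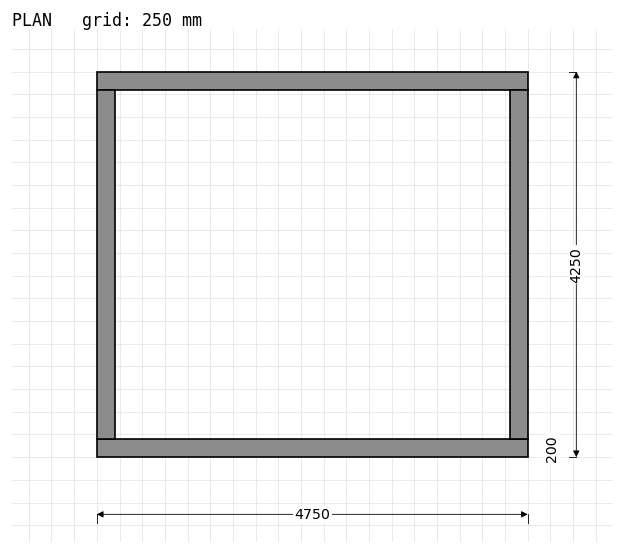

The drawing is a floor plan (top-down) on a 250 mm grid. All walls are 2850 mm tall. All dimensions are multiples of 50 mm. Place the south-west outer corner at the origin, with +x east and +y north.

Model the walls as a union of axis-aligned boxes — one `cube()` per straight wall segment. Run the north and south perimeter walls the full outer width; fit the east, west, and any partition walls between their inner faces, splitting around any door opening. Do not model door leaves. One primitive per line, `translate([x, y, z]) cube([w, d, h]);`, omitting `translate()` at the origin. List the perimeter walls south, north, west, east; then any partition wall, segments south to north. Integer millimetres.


cube([4750, 200, 2850]);
translate([0, 4050, 0]) cube([4750, 200, 2850]);
translate([0, 200, 0]) cube([200, 3850, 2850]);
translate([4550, 200, 0]) cube([200, 3850, 2850]);


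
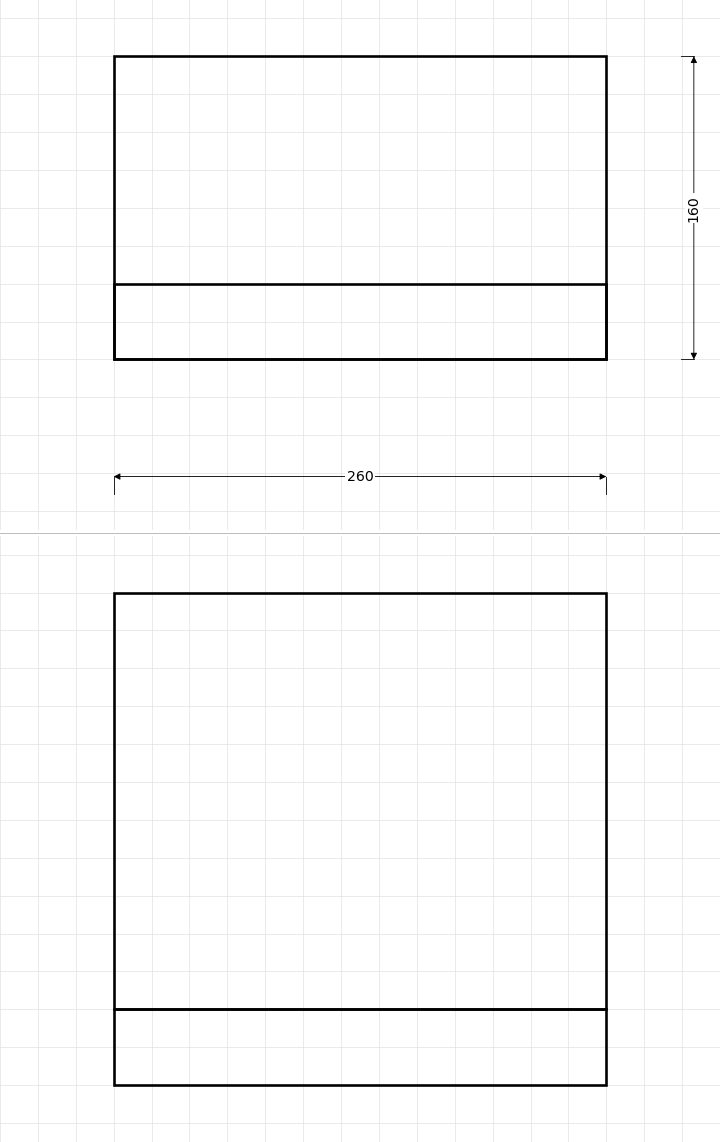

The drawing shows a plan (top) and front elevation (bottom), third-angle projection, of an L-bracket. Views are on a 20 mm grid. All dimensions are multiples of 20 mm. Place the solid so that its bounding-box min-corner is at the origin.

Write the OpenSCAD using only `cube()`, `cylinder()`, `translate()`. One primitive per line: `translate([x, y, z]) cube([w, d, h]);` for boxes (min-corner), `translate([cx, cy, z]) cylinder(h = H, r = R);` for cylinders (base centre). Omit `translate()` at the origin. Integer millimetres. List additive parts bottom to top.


cube([260, 160, 40]);
translate([0, 0, 40]) cube([260, 40, 220]);


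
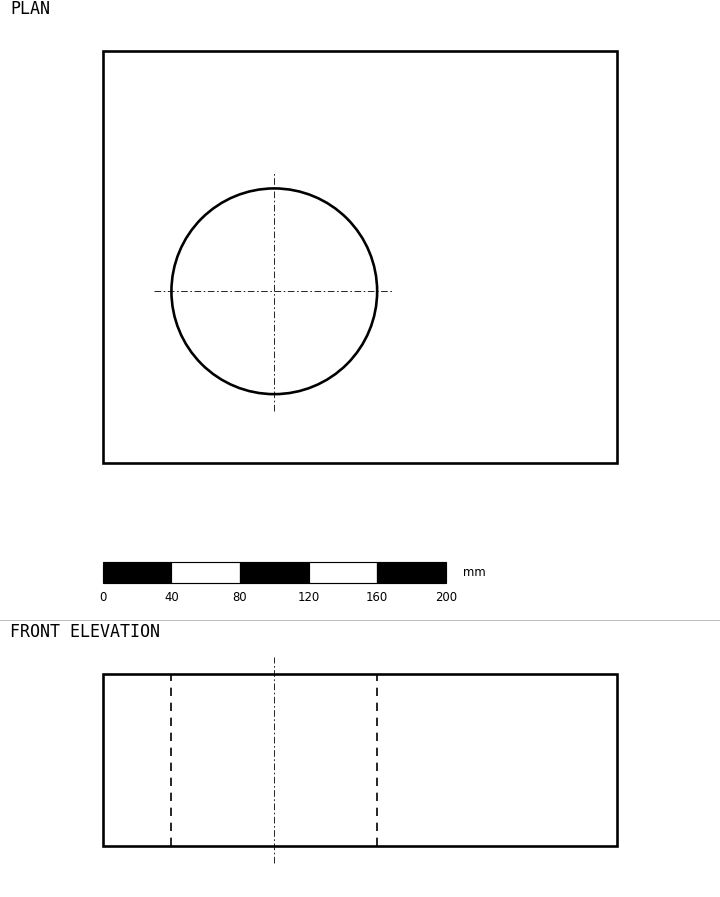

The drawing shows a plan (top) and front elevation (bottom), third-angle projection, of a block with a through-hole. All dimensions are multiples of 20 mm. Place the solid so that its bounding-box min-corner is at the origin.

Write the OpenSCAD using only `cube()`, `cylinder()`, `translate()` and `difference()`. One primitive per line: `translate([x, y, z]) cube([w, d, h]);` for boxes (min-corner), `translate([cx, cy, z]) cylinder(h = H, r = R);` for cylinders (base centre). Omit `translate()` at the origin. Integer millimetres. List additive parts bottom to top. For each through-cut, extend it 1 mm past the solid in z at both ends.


difference() {
  cube([300, 240, 100]);
  translate([100, 100, -1]) cylinder(h = 102, r = 60);
}
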